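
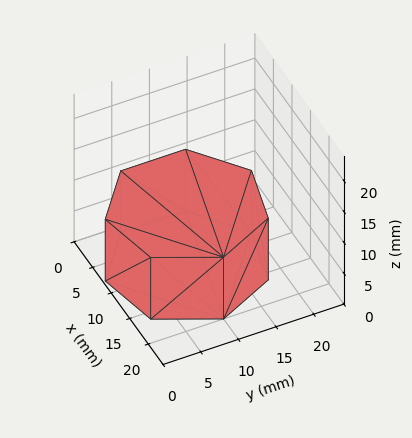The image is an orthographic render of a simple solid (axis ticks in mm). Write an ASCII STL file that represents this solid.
Reading the render: the shape is a regular 7-sided prism (a cylinder approximated with 7 flat sides), circumscribed radius ≈ 10 mm, height ≈ 10 mm (dimensions read to the nearest mm from the axis ticks). For the STL, each face is triangulated and given an outward normal.

solid part
  facet normal 0.0000 0.0000 -1.0000
    outer loop
      vertex 7.8 19.7 0.0
      vertex 16.2 17.8 0.0
      vertex 20.0 10.0 0.0
    endloop
  endfacet
  facet normal 0.0000 0.0000 -1.0000
    outer loop
      vertex 1.0 14.3 0.0
      vertex 7.8 19.7 0.0
      vertex 20.0 10.0 0.0
    endloop
  endfacet
  facet normal 0.0000 0.0000 -1.0000
    outer loop
      vertex 1.0 5.7 0.0
      vertex 1.0 14.3 0.0
      vertex 20.0 10.0 0.0
    endloop
  endfacet
  facet normal 0.0000 0.0000 -1.0000
    outer loop
      vertex 7.8 0.3 0.0
      vertex 1.0 5.7 0.0
      vertex 20.0 10.0 0.0
    endloop
  endfacet
  facet normal 0.0000 0.0000 -1.0000
    outer loop
      vertex 16.2 2.2 0.0
      vertex 7.8 0.3 0.0
      vertex 20.0 10.0 0.0
    endloop
  endfacet
  facet normal 0.0000 0.0000 1.0000
    outer loop
      vertex 20.0 10.0 10.0
      vertex 16.2 17.8 10.0
      vertex 7.8 19.7 10.0
    endloop
  endfacet
  facet normal 0.0000 0.0000 1.0000
    outer loop
      vertex 20.0 10.0 10.0
      vertex 7.8 19.7 10.0
      vertex 1.0 14.3 10.0
    endloop
  endfacet
  facet normal 0.0000 0.0000 1.0000
    outer loop
      vertex 20.0 10.0 10.0
      vertex 1.0 14.3 10.0
      vertex 1.0 5.7 10.0
    endloop
  endfacet
  facet normal 0.0000 0.0000 1.0000
    outer loop
      vertex 20.0 10.0 10.0
      vertex 1.0 5.7 10.0
      vertex 7.8 0.3 10.0
    endloop
  endfacet
  facet normal 0.0000 0.0000 1.0000
    outer loop
      vertex 20.0 10.0 10.0
      vertex 7.8 0.3 10.0
      vertex 16.2 2.2 10.0
    endloop
  endfacet
  facet normal 0.8990 0.4380 0.0000
    outer loop
      vertex 20.0 10.0 0.0
      vertex 16.2 17.8 0.0
      vertex 16.2 17.8 10.0
    endloop
  endfacet
  facet normal 0.8990 0.4380 0.0000
    outer loop
      vertex 20.0 10.0 0.0
      vertex 16.2 17.8 10.0
      vertex 20.0 10.0 10.0
    endloop
  endfacet
  facet normal 0.2206 0.9754 0.0000
    outer loop
      vertex 16.2 17.8 0.0
      vertex 7.8 19.7 0.0
      vertex 7.8 19.7 10.0
    endloop
  endfacet
  facet normal 0.2206 0.9754 0.0000
    outer loop
      vertex 16.2 17.8 0.0
      vertex 7.8 19.7 10.0
      vertex 16.2 17.8 10.0
    endloop
  endfacet
  facet normal -0.6219 0.7831 0.0000
    outer loop
      vertex 7.8 19.7 0.0
      vertex 1.0 14.3 0.0
      vertex 1.0 14.3 10.0
    endloop
  endfacet
  facet normal -0.6219 0.7831 0.0000
    outer loop
      vertex 7.8 19.7 0.0
      vertex 1.0 14.3 10.0
      vertex 7.8 19.7 10.0
    endloop
  endfacet
  facet normal -1.0000 0.0000 0.0000
    outer loop
      vertex 1.0 14.3 0.0
      vertex 1.0 5.7 0.0
      vertex 1.0 5.7 10.0
    endloop
  endfacet
  facet normal -1.0000 0.0000 0.0000
    outer loop
      vertex 1.0 14.3 0.0
      vertex 1.0 5.7 10.0
      vertex 1.0 14.3 10.0
    endloop
  endfacet
  facet normal -0.6219 -0.7831 0.0000
    outer loop
      vertex 1.0 5.7 0.0
      vertex 7.8 0.3 0.0
      vertex 7.8 0.3 10.0
    endloop
  endfacet
  facet normal -0.6219 -0.7831 0.0000
    outer loop
      vertex 1.0 5.7 0.0
      vertex 7.8 0.3 10.0
      vertex 1.0 5.7 10.0
    endloop
  endfacet
  facet normal 0.2206 -0.9754 0.0000
    outer loop
      vertex 7.8 0.3 0.0
      vertex 16.2 2.2 0.0
      vertex 16.2 2.2 10.0
    endloop
  endfacet
  facet normal 0.2206 -0.9754 0.0000
    outer loop
      vertex 7.8 0.3 0.0
      vertex 16.2 2.2 10.0
      vertex 7.8 0.3 10.0
    endloop
  endfacet
  facet normal 0.8990 -0.4380 0.0000
    outer loop
      vertex 16.2 2.2 0.0
      vertex 20.0 10.0 0.0
      vertex 20.0 10.0 10.0
    endloop
  endfacet
  facet normal 0.8990 -0.4380 0.0000
    outer loop
      vertex 16.2 2.2 0.0
      vertex 20.0 10.0 10.0
      vertex 16.2 2.2 10.0
    endloop
  endfacet
endsolid part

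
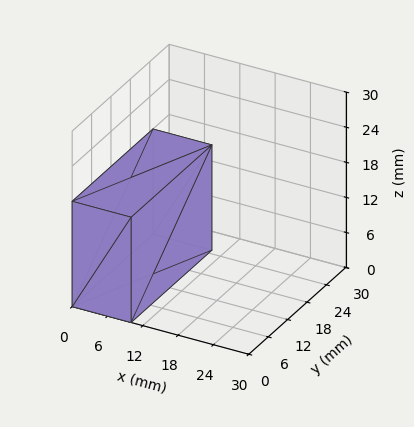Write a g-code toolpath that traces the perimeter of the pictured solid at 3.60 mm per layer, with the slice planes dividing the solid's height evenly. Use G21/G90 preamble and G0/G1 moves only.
Reading the render: the shape is a rectangular box, roughly 10 × 25 mm footprint and 18 mm tall (dimensions read to the nearest mm from the axis ticks). For the g-code, the solid's height is divided into equal slices at the stated Δz and each level perimeter traced with G1 moves after a G0 lift.

; perimeter-only toolpath
G21 ; units = mm
G90 ; absolute positioning
G28 ; home
; layer 1
G0 Z3.60
G0 X0.00 Y0.00
G1 X10.00 Y0.00
G1 X10.00 Y25.00
G1 X0.00 Y25.00
G1 X0.00 Y0.00
; layer 2
G0 Z7.20
G0 X0.00 Y0.00
G1 X10.00 Y0.00
G1 X10.00 Y25.00
G1 X0.00 Y25.00
G1 X0.00 Y0.00
; layer 3
G0 Z10.80
G0 X0.00 Y0.00
G1 X10.00 Y0.00
G1 X10.00 Y25.00
G1 X0.00 Y25.00
G1 X0.00 Y0.00
; layer 4
G0 Z14.40
G0 X0.00 Y0.00
G1 X10.00 Y0.00
G1 X10.00 Y25.00
G1 X0.00 Y25.00
G1 X0.00 Y0.00
; layer 5
G0 Z18.00
G0 X0.00 Y0.00
G1 X10.00 Y0.00
G1 X10.00 Y25.00
G1 X0.00 Y25.00
G1 X0.00 Y0.00
M2 ; end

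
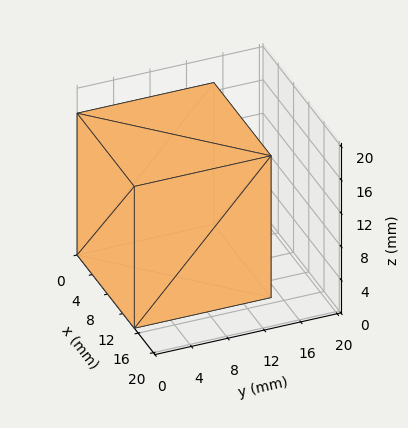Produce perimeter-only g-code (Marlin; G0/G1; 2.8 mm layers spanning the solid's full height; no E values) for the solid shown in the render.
Reading the render: the shape is a rectangular box, roughly 15 × 15 mm footprint and 17 mm tall (dimensions read to the nearest mm from the axis ticks). For the g-code, the solid's height is divided into equal slices at the stated Δz and each level perimeter traced with G1 moves after a G0 lift.

; perimeter-only toolpath
G21 ; units = mm
G90 ; absolute positioning
G28 ; home
; layer 1
G0 Z2.8
G0 X0.0 Y0.0
G1 X15.0 Y0.0
G1 X15.0 Y15.0
G1 X0.0 Y15.0
G1 X0.0 Y0.0
; layer 2
G0 Z5.7
G0 X0.0 Y0.0
G1 X15.0 Y0.0
G1 X15.0 Y15.0
G1 X0.0 Y15.0
G1 X0.0 Y0.0
; layer 3
G0 Z8.5
G0 X0.0 Y0.0
G1 X15.0 Y0.0
G1 X15.0 Y15.0
G1 X0.0 Y15.0
G1 X0.0 Y0.0
; layer 4
G0 Z11.3
G0 X0.0 Y0.0
G1 X15.0 Y0.0
G1 X15.0 Y15.0
G1 X0.0 Y15.0
G1 X0.0 Y0.0
; layer 5
G0 Z14.2
G0 X0.0 Y0.0
G1 X15.0 Y0.0
G1 X15.0 Y15.0
G1 X0.0 Y15.0
G1 X0.0 Y0.0
; layer 6
G0 Z17.0
G0 X0.0 Y0.0
G1 X15.0 Y0.0
G1 X15.0 Y15.0
G1 X0.0 Y15.0
G1 X0.0 Y0.0
M2 ; end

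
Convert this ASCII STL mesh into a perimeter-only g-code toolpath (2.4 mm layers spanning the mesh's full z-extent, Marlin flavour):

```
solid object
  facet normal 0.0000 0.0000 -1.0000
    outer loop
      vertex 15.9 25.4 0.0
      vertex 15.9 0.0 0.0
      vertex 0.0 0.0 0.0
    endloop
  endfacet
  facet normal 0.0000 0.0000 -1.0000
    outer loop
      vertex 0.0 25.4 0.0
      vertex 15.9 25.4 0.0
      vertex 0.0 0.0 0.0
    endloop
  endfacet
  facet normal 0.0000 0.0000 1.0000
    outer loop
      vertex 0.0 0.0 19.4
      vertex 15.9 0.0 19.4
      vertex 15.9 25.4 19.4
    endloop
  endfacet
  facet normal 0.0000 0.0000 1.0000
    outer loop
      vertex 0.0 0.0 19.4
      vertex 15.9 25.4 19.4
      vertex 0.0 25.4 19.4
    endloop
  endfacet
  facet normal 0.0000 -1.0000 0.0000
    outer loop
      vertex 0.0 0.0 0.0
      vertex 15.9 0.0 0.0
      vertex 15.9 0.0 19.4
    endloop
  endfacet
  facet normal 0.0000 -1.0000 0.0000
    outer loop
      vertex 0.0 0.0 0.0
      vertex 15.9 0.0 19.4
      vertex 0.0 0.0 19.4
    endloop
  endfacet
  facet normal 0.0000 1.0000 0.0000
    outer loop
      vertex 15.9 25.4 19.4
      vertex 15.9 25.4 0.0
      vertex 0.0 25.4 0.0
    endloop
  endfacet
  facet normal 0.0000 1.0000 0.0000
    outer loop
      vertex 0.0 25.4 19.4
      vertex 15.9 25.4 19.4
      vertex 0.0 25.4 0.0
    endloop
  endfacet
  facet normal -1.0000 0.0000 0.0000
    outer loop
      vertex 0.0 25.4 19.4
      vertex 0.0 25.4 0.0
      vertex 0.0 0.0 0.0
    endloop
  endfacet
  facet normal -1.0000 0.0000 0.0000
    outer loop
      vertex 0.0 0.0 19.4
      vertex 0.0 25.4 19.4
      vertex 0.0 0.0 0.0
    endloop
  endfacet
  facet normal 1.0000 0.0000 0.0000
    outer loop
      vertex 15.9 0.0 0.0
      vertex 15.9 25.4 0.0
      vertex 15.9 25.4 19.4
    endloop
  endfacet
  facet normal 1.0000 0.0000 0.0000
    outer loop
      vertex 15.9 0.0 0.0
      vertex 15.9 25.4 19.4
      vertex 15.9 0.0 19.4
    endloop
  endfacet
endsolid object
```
; perimeter-only toolpath
G21 ; units = mm
G90 ; absolute positioning
G28 ; home
; layer 1
G0 Z2.4
G0 X0.0 Y0.0
G1 X15.9 Y0.0
G1 X15.9 Y25.4
G1 X0.0 Y25.4
G1 X0.0 Y0.0
; layer 2
G0 Z4.8
G0 X0.0 Y0.0
G1 X15.9 Y0.0
G1 X15.9 Y25.4
G1 X0.0 Y25.4
G1 X0.0 Y0.0
; layer 3
G0 Z7.3
G0 X0.0 Y0.0
G1 X15.9 Y0.0
G1 X15.9 Y25.4
G1 X0.0 Y25.4
G1 X0.0 Y0.0
; layer 4
G0 Z9.7
G0 X0.0 Y0.0
G1 X15.9 Y0.0
G1 X15.9 Y25.4
G1 X0.0 Y25.4
G1 X0.0 Y0.0
; layer 5
G0 Z12.1
G0 X0.0 Y0.0
G1 X15.9 Y0.0
G1 X15.9 Y25.4
G1 X0.0 Y25.4
G1 X0.0 Y0.0
; layer 6
G0 Z14.5
G0 X0.0 Y0.0
G1 X15.9 Y0.0
G1 X15.9 Y25.4
G1 X0.0 Y25.4
G1 X0.0 Y0.0
; layer 7
G0 Z17.0
G0 X0.0 Y0.0
G1 X15.9 Y0.0
G1 X15.9 Y25.4
G1 X0.0 Y25.4
G1 X0.0 Y0.0
; layer 8
G0 Z19.4
G0 X0.0 Y0.0
G1 X15.9 Y0.0
G1 X15.9 Y25.4
G1 X0.0 Y25.4
G1 X0.0 Y0.0
M2 ; end

The solid is a rectangular box, roughly 15.9 × 25.4 mm footprint and 19.4 mm tall. Slicing at Δz = 2.4 mm — 8 equal slices spanning the solid's height, so layer i sits at z = i·h/8 — gives 8 non-empty perimeters. Each is a 4-segment closed polygon; G0 lifts to the layer z and rapids to the start vertex, then G1 traces the edges.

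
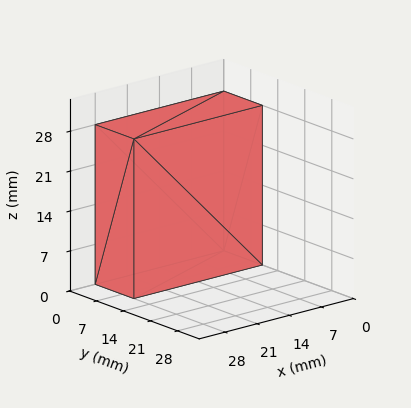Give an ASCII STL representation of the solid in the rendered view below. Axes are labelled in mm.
Reading the render: the shape is a rectangular box, roughly 28 × 10 mm footprint and 28 mm tall (dimensions read to the nearest mm from the axis ticks). For the STL, each face is triangulated and given an outward normal.

solid part
  facet normal 0.0000 0.0000 -1.0000
    outer loop
      vertex 28.00 10.00 0.00
      vertex 28.00 0.00 0.00
      vertex 0.00 0.00 0.00
    endloop
  endfacet
  facet normal 0.0000 0.0000 -1.0000
    outer loop
      vertex 0.00 10.00 0.00
      vertex 28.00 10.00 0.00
      vertex 0.00 0.00 0.00
    endloop
  endfacet
  facet normal 0.0000 0.0000 1.0000
    outer loop
      vertex 0.00 0.00 28.00
      vertex 28.00 0.00 28.00
      vertex 28.00 10.00 28.00
    endloop
  endfacet
  facet normal 0.0000 0.0000 1.0000
    outer loop
      vertex 0.00 0.00 28.00
      vertex 28.00 10.00 28.00
      vertex 0.00 10.00 28.00
    endloop
  endfacet
  facet normal 0.0000 -1.0000 0.0000
    outer loop
      vertex 0.00 0.00 0.00
      vertex 28.00 0.00 0.00
      vertex 28.00 0.00 28.00
    endloop
  endfacet
  facet normal 0.0000 -1.0000 0.0000
    outer loop
      vertex 0.00 0.00 0.00
      vertex 28.00 0.00 28.00
      vertex 0.00 0.00 28.00
    endloop
  endfacet
  facet normal 0.0000 1.0000 0.0000
    outer loop
      vertex 28.00 10.00 28.00
      vertex 28.00 10.00 0.00
      vertex 0.00 10.00 0.00
    endloop
  endfacet
  facet normal 0.0000 1.0000 0.0000
    outer loop
      vertex 0.00 10.00 28.00
      vertex 28.00 10.00 28.00
      vertex 0.00 10.00 0.00
    endloop
  endfacet
  facet normal -1.0000 0.0000 0.0000
    outer loop
      vertex 0.00 10.00 28.00
      vertex 0.00 10.00 0.00
      vertex 0.00 0.00 0.00
    endloop
  endfacet
  facet normal -1.0000 0.0000 0.0000
    outer loop
      vertex 0.00 0.00 28.00
      vertex 0.00 10.00 28.00
      vertex 0.00 0.00 0.00
    endloop
  endfacet
  facet normal 1.0000 0.0000 0.0000
    outer loop
      vertex 28.00 0.00 0.00
      vertex 28.00 10.00 0.00
      vertex 28.00 10.00 28.00
    endloop
  endfacet
  facet normal 1.0000 0.0000 0.0000
    outer loop
      vertex 28.00 0.00 0.00
      vertex 28.00 10.00 28.00
      vertex 28.00 0.00 28.00
    endloop
  endfacet
endsolid part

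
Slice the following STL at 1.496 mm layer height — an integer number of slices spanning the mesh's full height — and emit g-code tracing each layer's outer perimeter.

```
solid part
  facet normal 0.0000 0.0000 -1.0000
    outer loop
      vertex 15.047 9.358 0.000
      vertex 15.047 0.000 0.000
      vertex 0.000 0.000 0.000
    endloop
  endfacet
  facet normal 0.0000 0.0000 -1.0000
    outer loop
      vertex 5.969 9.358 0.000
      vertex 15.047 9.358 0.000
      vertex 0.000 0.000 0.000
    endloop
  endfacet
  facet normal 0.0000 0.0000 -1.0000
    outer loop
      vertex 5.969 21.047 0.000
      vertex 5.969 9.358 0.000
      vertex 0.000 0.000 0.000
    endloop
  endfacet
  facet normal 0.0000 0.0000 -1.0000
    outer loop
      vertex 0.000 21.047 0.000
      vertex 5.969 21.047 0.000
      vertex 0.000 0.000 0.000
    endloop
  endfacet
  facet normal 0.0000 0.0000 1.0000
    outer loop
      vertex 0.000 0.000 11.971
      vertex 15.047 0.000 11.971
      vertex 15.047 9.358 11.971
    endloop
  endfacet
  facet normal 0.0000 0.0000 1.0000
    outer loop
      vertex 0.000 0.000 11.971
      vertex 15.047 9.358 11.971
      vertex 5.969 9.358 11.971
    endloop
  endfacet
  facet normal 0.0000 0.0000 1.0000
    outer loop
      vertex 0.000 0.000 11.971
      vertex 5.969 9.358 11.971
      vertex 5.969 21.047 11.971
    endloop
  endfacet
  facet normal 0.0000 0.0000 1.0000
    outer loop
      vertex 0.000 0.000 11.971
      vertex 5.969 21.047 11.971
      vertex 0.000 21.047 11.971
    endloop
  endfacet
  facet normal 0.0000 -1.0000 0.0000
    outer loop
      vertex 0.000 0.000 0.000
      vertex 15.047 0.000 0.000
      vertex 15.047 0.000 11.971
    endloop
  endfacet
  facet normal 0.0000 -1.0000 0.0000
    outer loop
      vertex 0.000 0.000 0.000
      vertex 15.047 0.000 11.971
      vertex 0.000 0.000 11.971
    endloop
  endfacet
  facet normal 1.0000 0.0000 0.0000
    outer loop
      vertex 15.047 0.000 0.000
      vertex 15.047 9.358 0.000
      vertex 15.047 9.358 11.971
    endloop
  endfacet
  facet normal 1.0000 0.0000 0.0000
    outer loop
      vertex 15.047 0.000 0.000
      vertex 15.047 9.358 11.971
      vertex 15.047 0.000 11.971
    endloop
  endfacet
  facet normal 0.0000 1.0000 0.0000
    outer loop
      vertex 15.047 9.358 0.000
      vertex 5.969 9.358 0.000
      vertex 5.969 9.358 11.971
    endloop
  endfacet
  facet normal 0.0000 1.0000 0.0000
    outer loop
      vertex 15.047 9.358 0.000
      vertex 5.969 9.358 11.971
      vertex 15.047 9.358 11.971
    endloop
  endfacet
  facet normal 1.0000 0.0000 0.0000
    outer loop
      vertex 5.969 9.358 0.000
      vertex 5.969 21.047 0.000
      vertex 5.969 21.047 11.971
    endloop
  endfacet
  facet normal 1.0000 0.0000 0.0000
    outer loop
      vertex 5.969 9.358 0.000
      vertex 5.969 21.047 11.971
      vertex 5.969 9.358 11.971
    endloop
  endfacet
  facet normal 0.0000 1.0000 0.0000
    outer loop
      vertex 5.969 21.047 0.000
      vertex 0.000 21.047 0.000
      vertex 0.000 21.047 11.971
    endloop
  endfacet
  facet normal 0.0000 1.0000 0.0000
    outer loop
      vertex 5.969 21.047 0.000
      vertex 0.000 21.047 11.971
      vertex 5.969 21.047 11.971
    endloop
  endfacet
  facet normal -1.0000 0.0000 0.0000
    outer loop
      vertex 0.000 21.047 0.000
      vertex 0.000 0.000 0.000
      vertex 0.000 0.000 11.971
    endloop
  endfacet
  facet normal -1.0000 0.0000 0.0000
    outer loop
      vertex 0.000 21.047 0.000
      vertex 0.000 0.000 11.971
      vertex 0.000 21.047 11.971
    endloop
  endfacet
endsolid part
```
; perimeter-only toolpath
G21 ; units = mm
G90 ; absolute positioning
G28 ; home
; layer 1
G0 Z1.496
G0 X0.000 Y0.000
G1 X15.047 Y0.000
G1 X15.047 Y9.358
G1 X5.969 Y9.358
G1 X5.969 Y21.047
G1 X0.000 Y21.047
G1 X0.000 Y0.000
; layer 2
G0 Z2.993
G0 X0.000 Y0.000
G1 X15.047 Y0.000
G1 X15.047 Y9.358
G1 X5.969 Y9.358
G1 X5.969 Y21.047
G1 X0.000 Y21.047
G1 X0.000 Y0.000
; layer 3
G0 Z4.489
G0 X0.000 Y0.000
G1 X15.047 Y0.000
G1 X15.047 Y9.358
G1 X5.969 Y9.358
G1 X5.969 Y21.047
G1 X0.000 Y21.047
G1 X0.000 Y0.000
; layer 4
G0 Z5.986
G0 X0.000 Y0.000
G1 X15.047 Y0.000
G1 X15.047 Y9.358
G1 X5.969 Y9.358
G1 X5.969 Y21.047
G1 X0.000 Y21.047
G1 X0.000 Y0.000
; layer 5
G0 Z7.482
G0 X0.000 Y0.000
G1 X15.047 Y0.000
G1 X15.047 Y9.358
G1 X5.969 Y9.358
G1 X5.969 Y21.047
G1 X0.000 Y21.047
G1 X0.000 Y0.000
; layer 6
G0 Z8.978
G0 X0.000 Y0.000
G1 X15.047 Y0.000
G1 X15.047 Y9.358
G1 X5.969 Y9.358
G1 X5.969 Y21.047
G1 X0.000 Y21.047
G1 X0.000 Y0.000
; layer 7
G0 Z10.475
G0 X0.000 Y0.000
G1 X15.047 Y0.000
G1 X15.047 Y9.358
G1 X5.969 Y9.358
G1 X5.969 Y21.047
G1 X0.000 Y21.047
G1 X0.000 Y0.000
; layer 8
G0 Z11.971
G0 X0.000 Y0.000
G1 X15.047 Y0.000
G1 X15.047 Y9.358
G1 X5.969 Y9.358
G1 X5.969 Y21.047
G1 X0.000 Y21.047
G1 X0.000 Y0.000
M2 ; end

The solid is an L-shaped prism: outer 15 × 21 mm, arm thicknesses ≈ 9.36 mm (horizontal) and 5.97 mm (vertical), extruded 12 mm in z. Slicing at Δz = 1.496 mm — 8 equal slices spanning the solid's height, so layer i sits at z = i·h/8 — gives 8 non-empty perimeters. Each is a 6-segment closed polygon; G0 lifts to the layer z and rapids to the start vertex, then G1 traces the edges.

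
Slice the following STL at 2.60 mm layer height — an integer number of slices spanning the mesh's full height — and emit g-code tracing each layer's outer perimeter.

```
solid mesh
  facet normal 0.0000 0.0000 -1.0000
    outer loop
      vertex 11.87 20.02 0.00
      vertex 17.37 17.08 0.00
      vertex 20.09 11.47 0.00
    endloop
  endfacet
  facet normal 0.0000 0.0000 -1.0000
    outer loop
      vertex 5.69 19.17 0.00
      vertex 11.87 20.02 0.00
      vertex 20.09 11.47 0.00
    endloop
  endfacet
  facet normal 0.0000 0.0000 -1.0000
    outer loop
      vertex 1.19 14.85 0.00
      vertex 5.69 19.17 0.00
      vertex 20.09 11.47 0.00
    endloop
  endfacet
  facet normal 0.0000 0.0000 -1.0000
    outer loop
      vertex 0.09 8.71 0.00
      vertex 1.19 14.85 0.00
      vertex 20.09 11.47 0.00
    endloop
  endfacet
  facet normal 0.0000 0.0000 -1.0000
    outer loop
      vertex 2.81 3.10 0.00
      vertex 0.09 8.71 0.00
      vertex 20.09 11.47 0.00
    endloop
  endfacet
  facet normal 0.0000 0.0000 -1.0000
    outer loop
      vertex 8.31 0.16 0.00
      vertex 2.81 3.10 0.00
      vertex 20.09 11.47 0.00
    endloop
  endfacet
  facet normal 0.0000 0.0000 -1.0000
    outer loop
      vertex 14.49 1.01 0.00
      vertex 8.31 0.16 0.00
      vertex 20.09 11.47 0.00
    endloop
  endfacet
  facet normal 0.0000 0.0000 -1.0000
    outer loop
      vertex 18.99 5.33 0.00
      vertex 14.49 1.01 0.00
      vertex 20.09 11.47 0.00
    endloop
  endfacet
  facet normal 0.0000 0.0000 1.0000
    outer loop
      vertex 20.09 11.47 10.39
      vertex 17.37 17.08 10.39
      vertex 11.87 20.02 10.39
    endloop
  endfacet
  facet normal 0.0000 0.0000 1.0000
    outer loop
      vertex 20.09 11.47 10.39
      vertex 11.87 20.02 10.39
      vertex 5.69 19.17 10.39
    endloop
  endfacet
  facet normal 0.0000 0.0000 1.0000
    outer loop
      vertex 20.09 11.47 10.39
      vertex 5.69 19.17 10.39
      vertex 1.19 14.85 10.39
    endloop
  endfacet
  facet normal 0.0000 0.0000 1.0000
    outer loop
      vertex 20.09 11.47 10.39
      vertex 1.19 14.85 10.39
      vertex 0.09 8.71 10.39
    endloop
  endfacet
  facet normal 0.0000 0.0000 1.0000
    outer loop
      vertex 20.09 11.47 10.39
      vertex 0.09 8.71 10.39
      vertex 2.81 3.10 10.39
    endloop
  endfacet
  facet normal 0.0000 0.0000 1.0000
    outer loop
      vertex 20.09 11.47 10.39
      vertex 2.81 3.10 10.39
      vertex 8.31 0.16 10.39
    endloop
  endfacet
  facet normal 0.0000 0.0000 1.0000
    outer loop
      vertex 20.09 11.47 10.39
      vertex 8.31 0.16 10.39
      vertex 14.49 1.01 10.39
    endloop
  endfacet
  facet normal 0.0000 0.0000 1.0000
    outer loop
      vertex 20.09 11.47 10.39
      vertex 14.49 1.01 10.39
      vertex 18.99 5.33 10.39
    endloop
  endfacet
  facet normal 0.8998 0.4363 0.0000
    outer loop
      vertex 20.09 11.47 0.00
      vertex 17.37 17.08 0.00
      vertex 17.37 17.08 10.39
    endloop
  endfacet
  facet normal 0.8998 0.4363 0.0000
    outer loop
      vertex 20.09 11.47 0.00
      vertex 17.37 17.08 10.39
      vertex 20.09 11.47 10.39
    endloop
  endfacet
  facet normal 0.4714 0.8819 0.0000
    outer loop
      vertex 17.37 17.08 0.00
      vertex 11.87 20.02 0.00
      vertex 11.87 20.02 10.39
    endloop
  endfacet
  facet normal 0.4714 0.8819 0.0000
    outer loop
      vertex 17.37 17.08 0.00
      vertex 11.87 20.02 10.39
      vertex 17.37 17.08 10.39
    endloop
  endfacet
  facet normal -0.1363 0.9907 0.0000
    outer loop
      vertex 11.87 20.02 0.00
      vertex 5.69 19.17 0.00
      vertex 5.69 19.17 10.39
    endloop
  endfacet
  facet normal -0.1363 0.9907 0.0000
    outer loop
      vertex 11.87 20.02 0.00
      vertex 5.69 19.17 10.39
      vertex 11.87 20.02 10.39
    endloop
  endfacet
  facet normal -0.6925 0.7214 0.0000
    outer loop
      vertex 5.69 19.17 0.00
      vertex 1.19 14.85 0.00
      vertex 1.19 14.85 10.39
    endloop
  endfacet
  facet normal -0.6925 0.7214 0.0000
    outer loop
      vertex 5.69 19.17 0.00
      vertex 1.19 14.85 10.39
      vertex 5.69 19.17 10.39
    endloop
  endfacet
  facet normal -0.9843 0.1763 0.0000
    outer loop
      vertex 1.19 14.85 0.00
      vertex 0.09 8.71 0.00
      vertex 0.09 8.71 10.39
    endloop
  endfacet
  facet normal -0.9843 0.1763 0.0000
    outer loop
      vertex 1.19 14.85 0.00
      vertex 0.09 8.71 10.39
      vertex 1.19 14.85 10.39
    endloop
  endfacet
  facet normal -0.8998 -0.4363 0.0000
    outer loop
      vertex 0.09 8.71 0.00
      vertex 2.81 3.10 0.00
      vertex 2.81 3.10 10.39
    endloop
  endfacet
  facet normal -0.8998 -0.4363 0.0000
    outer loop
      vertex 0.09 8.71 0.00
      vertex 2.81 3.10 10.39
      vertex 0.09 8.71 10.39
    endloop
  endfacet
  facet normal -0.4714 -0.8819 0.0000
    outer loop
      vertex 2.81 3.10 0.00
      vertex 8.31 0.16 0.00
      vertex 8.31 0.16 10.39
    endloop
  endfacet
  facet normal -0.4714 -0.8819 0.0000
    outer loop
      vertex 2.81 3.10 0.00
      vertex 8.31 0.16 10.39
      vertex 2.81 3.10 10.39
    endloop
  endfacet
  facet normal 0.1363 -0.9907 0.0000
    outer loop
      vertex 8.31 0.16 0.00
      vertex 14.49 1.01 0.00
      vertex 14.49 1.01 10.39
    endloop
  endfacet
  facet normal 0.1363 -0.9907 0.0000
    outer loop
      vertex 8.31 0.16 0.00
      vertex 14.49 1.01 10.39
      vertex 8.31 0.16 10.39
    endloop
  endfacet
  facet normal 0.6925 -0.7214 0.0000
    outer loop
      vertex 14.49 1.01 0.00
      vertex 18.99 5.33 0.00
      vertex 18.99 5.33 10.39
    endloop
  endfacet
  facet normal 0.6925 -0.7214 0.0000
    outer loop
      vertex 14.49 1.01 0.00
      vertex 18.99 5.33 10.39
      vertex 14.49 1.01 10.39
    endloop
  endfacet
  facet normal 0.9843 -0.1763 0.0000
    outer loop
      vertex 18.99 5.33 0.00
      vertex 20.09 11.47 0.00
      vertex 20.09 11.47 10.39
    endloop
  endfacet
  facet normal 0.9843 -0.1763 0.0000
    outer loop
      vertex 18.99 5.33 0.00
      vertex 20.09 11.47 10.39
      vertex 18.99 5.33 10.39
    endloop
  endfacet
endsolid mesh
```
; perimeter-only toolpath
G21 ; units = mm
G90 ; absolute positioning
G28 ; home
; layer 1
G0 Z2.60
G0 X20.09 Y11.47
G1 X17.37 Y17.08
G1 X11.87 Y20.02
G1 X5.69 Y19.17
G1 X1.19 Y14.85
G1 X0.09 Y8.71
G1 X2.81 Y3.10
G1 X8.31 Y0.16
G1 X14.49 Y1.01
G1 X18.99 Y5.33
G1 X20.09 Y11.47
; layer 2
G0 Z5.20
G0 X20.09 Y11.47
G1 X17.37 Y17.08
G1 X11.87 Y20.02
G1 X5.69 Y19.17
G1 X1.19 Y14.85
G1 X0.09 Y8.71
G1 X2.81 Y3.10
G1 X8.31 Y0.16
G1 X14.49 Y1.01
G1 X18.99 Y5.33
G1 X20.09 Y11.47
; layer 3
G0 Z7.79
G0 X20.09 Y11.47
G1 X17.37 Y17.08
G1 X11.87 Y20.02
G1 X5.69 Y19.17
G1 X1.19 Y14.85
G1 X0.09 Y8.71
G1 X2.81 Y3.10
G1 X8.31 Y0.16
G1 X14.49 Y1.01
G1 X18.99 Y5.33
G1 X20.09 Y11.47
; layer 4
G0 Z10.39
G0 X20.09 Y11.47
G1 X17.37 Y17.08
G1 X11.87 Y20.02
G1 X5.69 Y19.17
G1 X1.19 Y14.85
G1 X0.09 Y8.71
G1 X2.81 Y3.10
G1 X8.31 Y0.16
G1 X14.49 Y1.01
G1 X18.99 Y5.33
G1 X20.09 Y11.47
M2 ; end

The solid is a regular 10-sided prism (a cylinder approximated with 10 flat sides), circumscribed radius ≈ 10.1 mm, height ≈ 10.4 mm. Slicing at Δz = 2.60 mm — 4 equal slices spanning the solid's height, so layer i sits at z = i·h/4 — gives 4 non-empty perimeters. Each is a 10-segment closed polygon; G0 lifts to the layer z and rapids to the start vertex, then G1 traces the edges.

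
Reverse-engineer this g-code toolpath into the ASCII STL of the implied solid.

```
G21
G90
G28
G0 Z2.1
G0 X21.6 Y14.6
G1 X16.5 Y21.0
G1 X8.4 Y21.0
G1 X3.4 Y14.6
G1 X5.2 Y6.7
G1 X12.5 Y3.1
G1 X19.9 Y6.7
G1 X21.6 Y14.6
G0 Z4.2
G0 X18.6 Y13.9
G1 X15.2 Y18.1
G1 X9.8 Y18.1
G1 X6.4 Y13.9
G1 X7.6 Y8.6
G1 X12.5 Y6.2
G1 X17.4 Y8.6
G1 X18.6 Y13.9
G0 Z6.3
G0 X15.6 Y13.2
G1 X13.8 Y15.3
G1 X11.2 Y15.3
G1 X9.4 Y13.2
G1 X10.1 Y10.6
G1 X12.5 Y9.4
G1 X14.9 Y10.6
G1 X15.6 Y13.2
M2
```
solid part
  facet normal 0.0000 0.0000 -1.0000
    outer loop
      vertex 7.1 23.8 0.0
      vertex 17.9 23.8 0.0
      vertex 24.7 15.3 0.0
    endloop
  endfacet
  facet normal 0.0000 0.0000 -1.0000
    outer loop
      vertex 0.3 15.3 0.0
      vertex 7.1 23.8 0.0
      vertex 24.7 15.3 0.0
    endloop
  endfacet
  facet normal 0.0000 0.0000 -1.0000
    outer loop
      vertex 2.7 4.7 0.0
      vertex 0.3 15.3 0.0
      vertex 24.7 15.3 0.0
    endloop
  endfacet
  facet normal 0.0000 0.0000 -1.0000
    outer loop
      vertex 12.5 0.0 0.0
      vertex 2.7 4.7 0.0
      vertex 24.7 15.3 0.0
    endloop
  endfacet
  facet normal 0.0000 0.0000 -1.0000
    outer loop
      vertex 22.3 4.7 0.0
      vertex 12.5 0.0 0.0
      vertex 24.7 15.3 0.0
    endloop
  endfacet
  facet normal 0.4665 0.3732 0.8019
    outer loop
      vertex 24.7 15.3 0.0
      vertex 17.9 23.8 0.0
      vertex 12.5 12.5 8.4
    endloop
  endfacet
  facet normal 0.0000 0.5966 0.8025
    outer loop
      vertex 17.9 23.8 0.0
      vertex 7.1 23.8 0.0
      vertex 12.5 12.5 8.4
    endloop
  endfacet
  facet normal -0.4665 0.3732 0.8019
    outer loop
      vertex 7.1 23.8 0.0
      vertex 0.3 15.3 0.0
      vertex 12.5 12.5 8.4
    endloop
  endfacet
  facet normal -0.5825 -0.1319 0.8021
    outer loop
      vertex 0.3 15.3 0.0
      vertex 2.7 4.7 0.0
      vertex 12.5 12.5 8.4
    endloop
  endfacet
  facet normal -0.2584 -0.5388 0.8018
    outer loop
      vertex 2.7 4.7 0.0
      vertex 12.5 0.0 0.0
      vertex 12.5 12.5 8.4
    endloop
  endfacet
  facet normal 0.2584 -0.5388 0.8018
    outer loop
      vertex 12.5 0.0 0.0
      vertex 22.3 4.7 0.0
      vertex 12.5 12.5 8.4
    endloop
  endfacet
  facet normal 0.5825 -0.1319 0.8021
    outer loop
      vertex 22.3 4.7 0.0
      vertex 24.7 15.3 0.0
      vertex 12.5 12.5 8.4
    endloop
  endfacet
endsolid part

The G0 Z moves step by Δz≈2.1 mm. The G1 loops shrink linearly with z, so the solid tapers from its base footprint up to z≈8.4. Closing with a flat bottom cap and the tapered top and triangulating gives 12 facets — a regular 7-sided pyramid, base circumscribed radius ≈ 12.5 mm, apex at z ≈ 8.4 mm.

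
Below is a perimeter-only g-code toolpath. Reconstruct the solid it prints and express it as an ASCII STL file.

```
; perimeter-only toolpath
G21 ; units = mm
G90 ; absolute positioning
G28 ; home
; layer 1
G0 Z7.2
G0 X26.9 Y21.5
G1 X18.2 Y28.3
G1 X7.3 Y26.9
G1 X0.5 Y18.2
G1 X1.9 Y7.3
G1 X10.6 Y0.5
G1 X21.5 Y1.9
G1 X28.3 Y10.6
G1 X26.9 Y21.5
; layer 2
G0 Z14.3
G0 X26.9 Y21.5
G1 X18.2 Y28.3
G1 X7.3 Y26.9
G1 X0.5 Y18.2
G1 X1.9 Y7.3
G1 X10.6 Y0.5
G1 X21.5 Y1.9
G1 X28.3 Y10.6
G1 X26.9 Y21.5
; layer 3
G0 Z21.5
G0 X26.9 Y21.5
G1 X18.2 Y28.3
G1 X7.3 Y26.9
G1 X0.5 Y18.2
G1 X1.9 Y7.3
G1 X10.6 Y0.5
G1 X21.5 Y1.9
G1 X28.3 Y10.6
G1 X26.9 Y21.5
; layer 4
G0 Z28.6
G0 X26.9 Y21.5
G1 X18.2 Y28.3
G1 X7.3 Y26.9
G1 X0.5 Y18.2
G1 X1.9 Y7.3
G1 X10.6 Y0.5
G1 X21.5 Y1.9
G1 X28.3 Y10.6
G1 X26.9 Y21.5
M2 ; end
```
solid part
  facet normal 0.0000 0.0000 -1.0000
    outer loop
      vertex 7.3 26.9 0.0
      vertex 18.2 28.3 0.0
      vertex 26.9 21.5 0.0
    endloop
  endfacet
  facet normal 0.0000 0.0000 -1.0000
    outer loop
      vertex 0.5 18.2 0.0
      vertex 7.3 26.9 0.0
      vertex 26.9 21.5 0.0
    endloop
  endfacet
  facet normal 0.0000 0.0000 -1.0000
    outer loop
      vertex 1.9 7.3 0.0
      vertex 0.5 18.2 0.0
      vertex 26.9 21.5 0.0
    endloop
  endfacet
  facet normal 0.0000 0.0000 -1.0000
    outer loop
      vertex 10.6 0.5 0.0
      vertex 1.9 7.3 0.0
      vertex 26.9 21.5 0.0
    endloop
  endfacet
  facet normal 0.0000 0.0000 -1.0000
    outer loop
      vertex 21.5 1.9 0.0
      vertex 10.6 0.5 0.0
      vertex 26.9 21.5 0.0
    endloop
  endfacet
  facet normal 0.0000 0.0000 -1.0000
    outer loop
      vertex 28.3 10.6 0.0
      vertex 21.5 1.9 0.0
      vertex 26.9 21.5 0.0
    endloop
  endfacet
  facet normal 0.0000 0.0000 1.0000
    outer loop
      vertex 26.9 21.5 28.6
      vertex 18.2 28.3 28.6
      vertex 7.3 26.9 28.6
    endloop
  endfacet
  facet normal 0.0000 0.0000 1.0000
    outer loop
      vertex 26.9 21.5 28.6
      vertex 7.3 26.9 28.6
      vertex 0.5 18.2 28.6
    endloop
  endfacet
  facet normal 0.0000 0.0000 1.0000
    outer loop
      vertex 26.9 21.5 28.6
      vertex 0.5 18.2 28.6
      vertex 1.9 7.3 28.6
    endloop
  endfacet
  facet normal 0.0000 0.0000 1.0000
    outer loop
      vertex 26.9 21.5 28.6
      vertex 1.9 7.3 28.6
      vertex 10.6 0.5 28.6
    endloop
  endfacet
  facet normal 0.0000 0.0000 1.0000
    outer loop
      vertex 26.9 21.5 28.6
      vertex 10.6 0.5 28.6
      vertex 21.5 1.9 28.6
    endloop
  endfacet
  facet normal 0.0000 0.0000 1.0000
    outer loop
      vertex 26.9 21.5 28.6
      vertex 21.5 1.9 28.6
      vertex 28.3 10.6 28.6
    endloop
  endfacet
  facet normal 0.6158 0.7879 0.0000
    outer loop
      vertex 26.9 21.5 0.0
      vertex 18.2 28.3 0.0
      vertex 18.2 28.3 28.6
    endloop
  endfacet
  facet normal 0.6158 0.7879 0.0000
    outer loop
      vertex 26.9 21.5 0.0
      vertex 18.2 28.3 28.6
      vertex 26.9 21.5 28.6
    endloop
  endfacet
  facet normal -0.1274 0.9919 0.0000
    outer loop
      vertex 18.2 28.3 0.0
      vertex 7.3 26.9 0.0
      vertex 7.3 26.9 28.6
    endloop
  endfacet
  facet normal -0.1274 0.9919 0.0000
    outer loop
      vertex 18.2 28.3 0.0
      vertex 7.3 26.9 28.6
      vertex 18.2 28.3 28.6
    endloop
  endfacet
  facet normal -0.7879 0.6158 0.0000
    outer loop
      vertex 7.3 26.9 0.0
      vertex 0.5 18.2 0.0
      vertex 0.5 18.2 28.6
    endloop
  endfacet
  facet normal -0.7879 0.6158 0.0000
    outer loop
      vertex 7.3 26.9 0.0
      vertex 0.5 18.2 28.6
      vertex 7.3 26.9 28.6
    endloop
  endfacet
  facet normal -0.9919 -0.1274 0.0000
    outer loop
      vertex 0.5 18.2 0.0
      vertex 1.9 7.3 0.0
      vertex 1.9 7.3 28.6
    endloop
  endfacet
  facet normal -0.9919 -0.1274 0.0000
    outer loop
      vertex 0.5 18.2 0.0
      vertex 1.9 7.3 28.6
      vertex 0.5 18.2 28.6
    endloop
  endfacet
  facet normal -0.6158 -0.7879 0.0000
    outer loop
      vertex 1.9 7.3 0.0
      vertex 10.6 0.5 0.0
      vertex 10.6 0.5 28.6
    endloop
  endfacet
  facet normal -0.6158 -0.7879 0.0000
    outer loop
      vertex 1.9 7.3 0.0
      vertex 10.6 0.5 28.6
      vertex 1.9 7.3 28.6
    endloop
  endfacet
  facet normal 0.1274 -0.9919 0.0000
    outer loop
      vertex 10.6 0.5 0.0
      vertex 21.5 1.9 0.0
      vertex 21.5 1.9 28.6
    endloop
  endfacet
  facet normal 0.1274 -0.9919 0.0000
    outer loop
      vertex 10.6 0.5 0.0
      vertex 21.5 1.9 28.6
      vertex 10.6 0.5 28.6
    endloop
  endfacet
  facet normal 0.7879 -0.6158 0.0000
    outer loop
      vertex 21.5 1.9 0.0
      vertex 28.3 10.6 0.0
      vertex 28.3 10.6 28.6
    endloop
  endfacet
  facet normal 0.7879 -0.6158 0.0000
    outer loop
      vertex 21.5 1.9 0.0
      vertex 28.3 10.6 28.6
      vertex 21.5 1.9 28.6
    endloop
  endfacet
  facet normal 0.9919 0.1274 0.0000
    outer loop
      vertex 28.3 10.6 0.0
      vertex 26.9 21.5 0.0
      vertex 26.9 21.5 28.6
    endloop
  endfacet
  facet normal 0.9919 0.1274 0.0000
    outer loop
      vertex 28.3 10.6 0.0
      vertex 26.9 21.5 28.6
      vertex 28.3 10.6 28.6
    endloop
  endfacet
endsolid part

The G0 Z moves step by Δz≈7.2 mm. Every layer's G1 loop is the same polygon, so the solid is a straight extrusion of it from z=0 to z≈28.6. Closing with flat bottom and top caps and triangulating gives 28 facets — a regular 8-sided prism (a cylinder approximated with 8 flat sides), circumscribed radius ≈ 14.4 mm, height ≈ 28.6 mm.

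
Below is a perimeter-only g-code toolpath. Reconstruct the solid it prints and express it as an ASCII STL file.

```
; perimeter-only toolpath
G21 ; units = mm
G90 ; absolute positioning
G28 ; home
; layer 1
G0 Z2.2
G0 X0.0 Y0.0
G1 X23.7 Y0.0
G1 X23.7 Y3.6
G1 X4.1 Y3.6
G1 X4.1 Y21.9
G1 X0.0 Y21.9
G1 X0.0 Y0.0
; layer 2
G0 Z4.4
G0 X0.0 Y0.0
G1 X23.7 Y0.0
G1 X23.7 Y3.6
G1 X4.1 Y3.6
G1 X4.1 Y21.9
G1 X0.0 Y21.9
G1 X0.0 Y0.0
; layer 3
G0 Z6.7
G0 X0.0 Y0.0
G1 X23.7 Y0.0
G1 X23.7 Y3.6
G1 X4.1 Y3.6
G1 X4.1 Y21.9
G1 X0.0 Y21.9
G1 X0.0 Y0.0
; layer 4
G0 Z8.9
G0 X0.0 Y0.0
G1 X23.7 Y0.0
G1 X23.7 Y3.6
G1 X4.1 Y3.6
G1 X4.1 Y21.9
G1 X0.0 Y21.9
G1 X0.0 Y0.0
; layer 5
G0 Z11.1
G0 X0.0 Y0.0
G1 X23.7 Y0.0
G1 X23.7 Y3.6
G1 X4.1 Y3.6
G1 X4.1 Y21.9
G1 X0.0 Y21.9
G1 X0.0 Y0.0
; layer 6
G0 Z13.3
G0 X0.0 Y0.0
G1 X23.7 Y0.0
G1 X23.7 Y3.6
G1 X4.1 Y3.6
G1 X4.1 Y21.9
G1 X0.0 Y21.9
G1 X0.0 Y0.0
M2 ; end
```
solid part
  facet normal 0.0000 0.0000 -1.0000
    outer loop
      vertex 23.7 3.6 0.0
      vertex 23.7 0.0 0.0
      vertex 0.0 0.0 0.0
    endloop
  endfacet
  facet normal 0.0000 0.0000 -1.0000
    outer loop
      vertex 4.1 3.6 0.0
      vertex 23.7 3.6 0.0
      vertex 0.0 0.0 0.0
    endloop
  endfacet
  facet normal 0.0000 0.0000 -1.0000
    outer loop
      vertex 4.1 21.9 0.0
      vertex 4.1 3.6 0.0
      vertex 0.0 0.0 0.0
    endloop
  endfacet
  facet normal 0.0000 0.0000 -1.0000
    outer loop
      vertex 0.0 21.9 0.0
      vertex 4.1 21.9 0.0
      vertex 0.0 0.0 0.0
    endloop
  endfacet
  facet normal 0.0000 0.0000 1.0000
    outer loop
      vertex 0.0 0.0 13.3
      vertex 23.7 0.0 13.3
      vertex 23.7 3.6 13.3
    endloop
  endfacet
  facet normal 0.0000 0.0000 1.0000
    outer loop
      vertex 0.0 0.0 13.3
      vertex 23.7 3.6 13.3
      vertex 4.1 3.6 13.3
    endloop
  endfacet
  facet normal 0.0000 0.0000 1.0000
    outer loop
      vertex 0.0 0.0 13.3
      vertex 4.1 3.6 13.3
      vertex 4.1 21.9 13.3
    endloop
  endfacet
  facet normal 0.0000 0.0000 1.0000
    outer loop
      vertex 0.0 0.0 13.3
      vertex 4.1 21.9 13.3
      vertex 0.0 21.9 13.3
    endloop
  endfacet
  facet normal 0.0000 -1.0000 0.0000
    outer loop
      vertex 0.0 0.0 0.0
      vertex 23.7 0.0 0.0
      vertex 23.7 0.0 13.3
    endloop
  endfacet
  facet normal 0.0000 -1.0000 0.0000
    outer loop
      vertex 0.0 0.0 0.0
      vertex 23.7 0.0 13.3
      vertex 0.0 0.0 13.3
    endloop
  endfacet
  facet normal 1.0000 0.0000 0.0000
    outer loop
      vertex 23.7 0.0 0.0
      vertex 23.7 3.6 0.0
      vertex 23.7 3.6 13.3
    endloop
  endfacet
  facet normal 1.0000 0.0000 0.0000
    outer loop
      vertex 23.7 0.0 0.0
      vertex 23.7 3.6 13.3
      vertex 23.7 0.0 13.3
    endloop
  endfacet
  facet normal 0.0000 1.0000 0.0000
    outer loop
      vertex 23.7 3.6 0.0
      vertex 4.1 3.6 0.0
      vertex 4.1 3.6 13.3
    endloop
  endfacet
  facet normal 0.0000 1.0000 0.0000
    outer loop
      vertex 23.7 3.6 0.0
      vertex 4.1 3.6 13.3
      vertex 23.7 3.6 13.3
    endloop
  endfacet
  facet normal 1.0000 0.0000 0.0000
    outer loop
      vertex 4.1 3.6 0.0
      vertex 4.1 21.9 0.0
      vertex 4.1 21.9 13.3
    endloop
  endfacet
  facet normal 1.0000 0.0000 0.0000
    outer loop
      vertex 4.1 3.6 0.0
      vertex 4.1 21.9 13.3
      vertex 4.1 3.6 13.3
    endloop
  endfacet
  facet normal 0.0000 1.0000 0.0000
    outer loop
      vertex 4.1 21.9 0.0
      vertex 0.0 21.9 0.0
      vertex 0.0 21.9 13.3
    endloop
  endfacet
  facet normal 0.0000 1.0000 0.0000
    outer loop
      vertex 4.1 21.9 0.0
      vertex 0.0 21.9 13.3
      vertex 4.1 21.9 13.3
    endloop
  endfacet
  facet normal -1.0000 0.0000 0.0000
    outer loop
      vertex 0.0 21.9 0.0
      vertex 0.0 0.0 0.0
      vertex 0.0 0.0 13.3
    endloop
  endfacet
  facet normal -1.0000 0.0000 0.0000
    outer loop
      vertex 0.0 21.9 0.0
      vertex 0.0 0.0 13.3
      vertex 0.0 21.9 13.3
    endloop
  endfacet
endsolid part

The G0 Z moves step by Δz≈2.2 mm. Every layer's G1 loop is the same polygon, so the solid is a straight extrusion of it from z=0 to z≈13.3. Closing with flat bottom and top caps and triangulating gives 20 facets — an L-shaped prism: outer 23.7 × 21.9 mm, arm thicknesses ≈ 3.6 mm (horizontal) and 4.1 mm (vertical), extruded 13.3 mm in z.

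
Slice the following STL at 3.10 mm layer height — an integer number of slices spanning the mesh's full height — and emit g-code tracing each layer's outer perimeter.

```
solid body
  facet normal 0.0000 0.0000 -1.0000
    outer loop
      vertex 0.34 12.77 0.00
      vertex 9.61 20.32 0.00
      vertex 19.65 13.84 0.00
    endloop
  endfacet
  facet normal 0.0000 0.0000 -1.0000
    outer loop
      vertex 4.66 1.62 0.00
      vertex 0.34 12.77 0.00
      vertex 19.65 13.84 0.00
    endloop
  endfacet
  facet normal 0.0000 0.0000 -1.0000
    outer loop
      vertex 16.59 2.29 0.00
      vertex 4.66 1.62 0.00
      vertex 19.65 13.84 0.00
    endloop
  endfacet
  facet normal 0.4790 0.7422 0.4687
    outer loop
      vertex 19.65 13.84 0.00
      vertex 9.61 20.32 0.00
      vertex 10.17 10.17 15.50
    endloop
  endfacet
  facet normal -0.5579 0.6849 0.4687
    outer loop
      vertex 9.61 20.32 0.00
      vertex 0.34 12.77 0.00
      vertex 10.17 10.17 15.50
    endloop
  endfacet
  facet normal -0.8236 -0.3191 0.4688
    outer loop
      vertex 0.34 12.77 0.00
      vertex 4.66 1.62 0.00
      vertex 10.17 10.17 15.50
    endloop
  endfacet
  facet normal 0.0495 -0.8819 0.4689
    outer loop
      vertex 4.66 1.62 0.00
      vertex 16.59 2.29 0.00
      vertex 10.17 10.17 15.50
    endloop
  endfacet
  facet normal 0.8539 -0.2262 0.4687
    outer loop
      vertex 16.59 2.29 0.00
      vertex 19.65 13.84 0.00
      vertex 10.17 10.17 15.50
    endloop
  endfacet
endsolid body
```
; perimeter-only toolpath
G21 ; units = mm
G90 ; absolute positioning
G28 ; home
; layer 1
G0 Z3.10
G0 X17.75 Y13.11
G1 X9.72 Y18.29
G1 X2.31 Y12.25
G1 X5.76 Y3.33
G1 X15.31 Y3.87
G1 X17.75 Y13.11
; layer 2
G0 Z6.20
G0 X15.86 Y12.37
G1 X9.83 Y16.26
G1 X4.27 Y11.73
G1 X6.86 Y5.04
G1 X14.02 Y5.44
G1 X15.86 Y12.37
; layer 3
G0 Z9.30
G0 X13.96 Y11.64
G1 X9.95 Y14.23
G1 X6.24 Y11.21
G1 X7.97 Y6.75
G1 X12.74 Y7.02
G1 X13.96 Y11.64
; layer 4
G0 Z12.40
G0 X12.07 Y10.90
G1 X10.06 Y12.20
G1 X8.20 Y10.69
G1 X9.07 Y8.46
G1 X11.45 Y8.59
G1 X12.07 Y10.90
M2 ; end

The solid is a regular 5-sided pyramid, base circumscribed radius ≈ 10.2 mm, apex at z ≈ 15.5 mm. Slicing at Δz = 3.10 mm — 5 equal slices spanning the solid's height, so layer i sits at z = i·h/5 — gives 4 non-empty perimeters. Each is a 5-segment closed polygon; G0 lifts to the layer z and rapids to the start vertex, then G1 traces the edges. The cross-section shrinks linearly with z (the slice at the apex is degenerate and omitted).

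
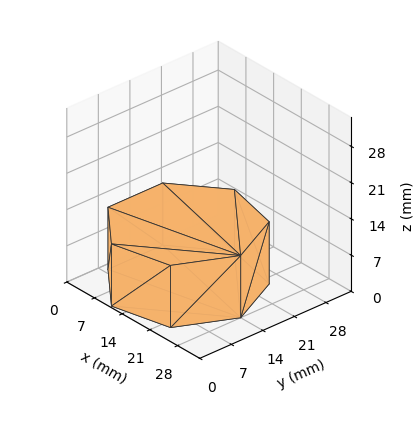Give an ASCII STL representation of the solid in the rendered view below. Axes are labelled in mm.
Reading the render: the shape is a regular 7-sided prism (a cylinder approximated with 7 flat sides), circumscribed radius ≈ 14 mm, height ≈ 12 mm (dimensions read to the nearest mm from the axis ticks). For the STL, each face is triangulated and given an outward normal.

solid part
  facet normal 0.0000 0.0000 -1.0000
    outer loop
      vertex 10.885 27.649 0.000
      vertex 22.729 24.946 0.000
      vertex 28.000 14.000 0.000
    endloop
  endfacet
  facet normal 0.0000 0.0000 -1.0000
    outer loop
      vertex 1.386 20.074 0.000
      vertex 10.885 27.649 0.000
      vertex 28.000 14.000 0.000
    endloop
  endfacet
  facet normal 0.0000 0.0000 -1.0000
    outer loop
      vertex 1.386 7.926 0.000
      vertex 1.386 20.074 0.000
      vertex 28.000 14.000 0.000
    endloop
  endfacet
  facet normal 0.0000 0.0000 -1.0000
    outer loop
      vertex 10.885 0.351 0.000
      vertex 1.386 7.926 0.000
      vertex 28.000 14.000 0.000
    endloop
  endfacet
  facet normal 0.0000 0.0000 -1.0000
    outer loop
      vertex 22.729 3.054 0.000
      vertex 10.885 0.351 0.000
      vertex 28.000 14.000 0.000
    endloop
  endfacet
  facet normal 0.0000 0.0000 1.0000
    outer loop
      vertex 28.000 14.000 12.000
      vertex 22.729 24.946 12.000
      vertex 10.885 27.649 12.000
    endloop
  endfacet
  facet normal 0.0000 0.0000 1.0000
    outer loop
      vertex 28.000 14.000 12.000
      vertex 10.885 27.649 12.000
      vertex 1.386 20.074 12.000
    endloop
  endfacet
  facet normal 0.0000 0.0000 1.0000
    outer loop
      vertex 28.000 14.000 12.000
      vertex 1.386 20.074 12.000
      vertex 1.386 7.926 12.000
    endloop
  endfacet
  facet normal 0.0000 0.0000 1.0000
    outer loop
      vertex 28.000 14.000 12.000
      vertex 1.386 7.926 12.000
      vertex 10.885 0.351 12.000
    endloop
  endfacet
  facet normal 0.0000 0.0000 1.0000
    outer loop
      vertex 28.000 14.000 12.000
      vertex 10.885 0.351 12.000
      vertex 22.729 3.054 12.000
    endloop
  endfacet
  facet normal 0.9010 0.4339 0.0000
    outer loop
      vertex 28.000 14.000 0.000
      vertex 22.729 24.946 0.000
      vertex 22.729 24.946 12.000
    endloop
  endfacet
  facet normal 0.9010 0.4339 0.0000
    outer loop
      vertex 28.000 14.000 0.000
      vertex 22.729 24.946 12.000
      vertex 28.000 14.000 12.000
    endloop
  endfacet
  facet normal 0.2225 0.9749 0.0000
    outer loop
      vertex 22.729 24.946 0.000
      vertex 10.885 27.649 0.000
      vertex 10.885 27.649 12.000
    endloop
  endfacet
  facet normal 0.2225 0.9749 0.0000
    outer loop
      vertex 22.729 24.946 0.000
      vertex 10.885 27.649 12.000
      vertex 22.729 24.946 12.000
    endloop
  endfacet
  facet normal -0.6235 0.7818 0.0000
    outer loop
      vertex 10.885 27.649 0.000
      vertex 1.386 20.074 0.000
      vertex 1.386 20.074 12.000
    endloop
  endfacet
  facet normal -0.6235 0.7818 0.0000
    outer loop
      vertex 10.885 27.649 0.000
      vertex 1.386 20.074 12.000
      vertex 10.885 27.649 12.000
    endloop
  endfacet
  facet normal -1.0000 0.0000 0.0000
    outer loop
      vertex 1.386 20.074 0.000
      vertex 1.386 7.926 0.000
      vertex 1.386 7.926 12.000
    endloop
  endfacet
  facet normal -1.0000 0.0000 0.0000
    outer loop
      vertex 1.386 20.074 0.000
      vertex 1.386 7.926 12.000
      vertex 1.386 20.074 12.000
    endloop
  endfacet
  facet normal -0.6235 -0.7818 0.0000
    outer loop
      vertex 1.386 7.926 0.000
      vertex 10.885 0.351 0.000
      vertex 10.885 0.351 12.000
    endloop
  endfacet
  facet normal -0.6235 -0.7818 0.0000
    outer loop
      vertex 1.386 7.926 0.000
      vertex 10.885 0.351 12.000
      vertex 1.386 7.926 12.000
    endloop
  endfacet
  facet normal 0.2225 -0.9749 0.0000
    outer loop
      vertex 10.885 0.351 0.000
      vertex 22.729 3.054 0.000
      vertex 22.729 3.054 12.000
    endloop
  endfacet
  facet normal 0.2225 -0.9749 0.0000
    outer loop
      vertex 10.885 0.351 0.000
      vertex 22.729 3.054 12.000
      vertex 10.885 0.351 12.000
    endloop
  endfacet
  facet normal 0.9010 -0.4339 0.0000
    outer loop
      vertex 22.729 3.054 0.000
      vertex 28.000 14.000 0.000
      vertex 28.000 14.000 12.000
    endloop
  endfacet
  facet normal 0.9010 -0.4339 0.0000
    outer loop
      vertex 22.729 3.054 0.000
      vertex 28.000 14.000 12.000
      vertex 22.729 3.054 12.000
    endloop
  endfacet
endsolid part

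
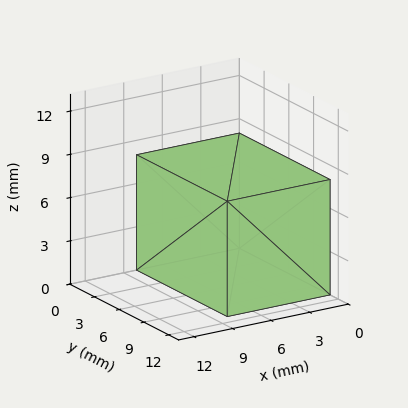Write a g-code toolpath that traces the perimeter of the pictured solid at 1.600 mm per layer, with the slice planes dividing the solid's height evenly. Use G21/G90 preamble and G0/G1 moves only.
Reading the render: the shape is a rectangular box, roughly 8 × 11 mm footprint and 8 mm tall (dimensions read to the nearest mm from the axis ticks). For the g-code, the solid's height is divided into equal slices at the stated Δz and each level perimeter traced with G1 moves after a G0 lift.

; perimeter-only toolpath
G21 ; units = mm
G90 ; absolute positioning
G28 ; home
; layer 1
G0 Z1.600
G0 X0.000 Y0.000
G1 X8.000 Y0.000
G1 X8.000 Y11.000
G1 X0.000 Y11.000
G1 X0.000 Y0.000
; layer 2
G0 Z3.200
G0 X0.000 Y0.000
G1 X8.000 Y0.000
G1 X8.000 Y11.000
G1 X0.000 Y11.000
G1 X0.000 Y0.000
; layer 3
G0 Z4.800
G0 X0.000 Y0.000
G1 X8.000 Y0.000
G1 X8.000 Y11.000
G1 X0.000 Y11.000
G1 X0.000 Y0.000
; layer 4
G0 Z6.400
G0 X0.000 Y0.000
G1 X8.000 Y0.000
G1 X8.000 Y11.000
G1 X0.000 Y11.000
G1 X0.000 Y0.000
; layer 5
G0 Z8.000
G0 X0.000 Y0.000
G1 X8.000 Y0.000
G1 X8.000 Y11.000
G1 X0.000 Y11.000
G1 X0.000 Y0.000
M2 ; end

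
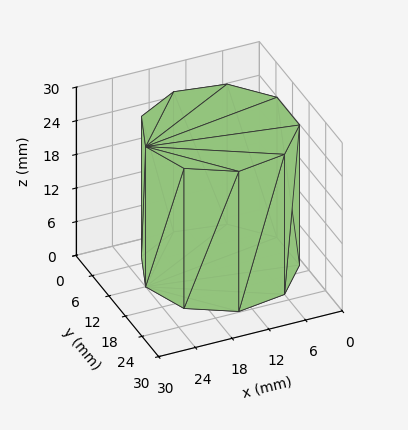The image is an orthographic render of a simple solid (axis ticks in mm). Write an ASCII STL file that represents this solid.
Reading the render: the shape is a regular 9-sided prism (a cylinder approximated with 9 flat sides), circumscribed radius ≈ 12 mm, height ≈ 25 mm (dimensions read to the nearest mm from the axis ticks). For the STL, each face is triangulated and given an outward normal.

solid part
  facet normal 0.0000 0.0000 -1.0000
    outer loop
      vertex 14.1 23.8 0.0
      vertex 21.2 19.7 0.0
      vertex 24.0 12.0 0.0
    endloop
  endfacet
  facet normal 0.0000 0.0000 -1.0000
    outer loop
      vertex 6.0 22.4 0.0
      vertex 14.1 23.8 0.0
      vertex 24.0 12.0 0.0
    endloop
  endfacet
  facet normal 0.0000 0.0000 -1.0000
    outer loop
      vertex 0.7 16.1 0.0
      vertex 6.0 22.4 0.0
      vertex 24.0 12.0 0.0
    endloop
  endfacet
  facet normal 0.0000 0.0000 -1.0000
    outer loop
      vertex 0.7 7.9 0.0
      vertex 0.7 16.1 0.0
      vertex 24.0 12.0 0.0
    endloop
  endfacet
  facet normal 0.0000 0.0000 -1.0000
    outer loop
      vertex 6.0 1.6 0.0
      vertex 0.7 7.9 0.0
      vertex 24.0 12.0 0.0
    endloop
  endfacet
  facet normal 0.0000 0.0000 -1.0000
    outer loop
      vertex 14.1 0.2 0.0
      vertex 6.0 1.6 0.0
      vertex 24.0 12.0 0.0
    endloop
  endfacet
  facet normal 0.0000 0.0000 -1.0000
    outer loop
      vertex 21.2 4.3 0.0
      vertex 14.1 0.2 0.0
      vertex 24.0 12.0 0.0
    endloop
  endfacet
  facet normal 0.0000 0.0000 1.0000
    outer loop
      vertex 24.0 12.0 25.0
      vertex 21.2 19.7 25.0
      vertex 14.1 23.8 25.0
    endloop
  endfacet
  facet normal 0.0000 0.0000 1.0000
    outer loop
      vertex 24.0 12.0 25.0
      vertex 14.1 23.8 25.0
      vertex 6.0 22.4 25.0
    endloop
  endfacet
  facet normal 0.0000 0.0000 1.0000
    outer loop
      vertex 24.0 12.0 25.0
      vertex 6.0 22.4 25.0
      vertex 0.7 16.1 25.0
    endloop
  endfacet
  facet normal 0.0000 0.0000 1.0000
    outer loop
      vertex 24.0 12.0 25.0
      vertex 0.7 16.1 25.0
      vertex 0.7 7.9 25.0
    endloop
  endfacet
  facet normal 0.0000 0.0000 1.0000
    outer loop
      vertex 24.0 12.0 25.0
      vertex 0.7 7.9 25.0
      vertex 6.0 1.6 25.0
    endloop
  endfacet
  facet normal 0.0000 0.0000 1.0000
    outer loop
      vertex 24.0 12.0 25.0
      vertex 6.0 1.6 25.0
      vertex 14.1 0.2 25.0
    endloop
  endfacet
  facet normal 0.0000 0.0000 1.0000
    outer loop
      vertex 24.0 12.0 25.0
      vertex 14.1 0.2 25.0
      vertex 21.2 4.3 25.0
    endloop
  endfacet
  facet normal 0.9398 0.3417 0.0000
    outer loop
      vertex 24.0 12.0 0.0
      vertex 21.2 19.7 0.0
      vertex 21.2 19.7 25.0
    endloop
  endfacet
  facet normal 0.9398 0.3417 0.0000
    outer loop
      vertex 24.0 12.0 0.0
      vertex 21.2 19.7 25.0
      vertex 24.0 12.0 25.0
    endloop
  endfacet
  facet normal 0.5001 0.8660 0.0000
    outer loop
      vertex 21.2 19.7 0.0
      vertex 14.1 23.8 0.0
      vertex 14.1 23.8 25.0
    endloop
  endfacet
  facet normal 0.5001 0.8660 0.0000
    outer loop
      vertex 21.2 19.7 0.0
      vertex 14.1 23.8 25.0
      vertex 21.2 19.7 25.0
    endloop
  endfacet
  facet normal -0.1703 0.9854 0.0000
    outer loop
      vertex 14.1 23.8 0.0
      vertex 6.0 22.4 0.0
      vertex 6.0 22.4 25.0
    endloop
  endfacet
  facet normal -0.1703 0.9854 0.0000
    outer loop
      vertex 14.1 23.8 0.0
      vertex 6.0 22.4 25.0
      vertex 14.1 23.8 25.0
    endloop
  endfacet
  facet normal -0.7652 0.6438 0.0000
    outer loop
      vertex 6.0 22.4 0.0
      vertex 0.7 16.1 0.0
      vertex 0.7 16.1 25.0
    endloop
  endfacet
  facet normal -0.7652 0.6438 0.0000
    outer loop
      vertex 6.0 22.4 0.0
      vertex 0.7 16.1 25.0
      vertex 6.0 22.4 25.0
    endloop
  endfacet
  facet normal -1.0000 0.0000 0.0000
    outer loop
      vertex 0.7 16.1 0.0
      vertex 0.7 7.9 0.0
      vertex 0.7 7.9 25.0
    endloop
  endfacet
  facet normal -1.0000 0.0000 0.0000
    outer loop
      vertex 0.7 16.1 0.0
      vertex 0.7 7.9 25.0
      vertex 0.7 16.1 25.0
    endloop
  endfacet
  facet normal -0.7652 -0.6438 0.0000
    outer loop
      vertex 0.7 7.9 0.0
      vertex 6.0 1.6 0.0
      vertex 6.0 1.6 25.0
    endloop
  endfacet
  facet normal -0.7652 -0.6438 0.0000
    outer loop
      vertex 0.7 7.9 0.0
      vertex 6.0 1.6 25.0
      vertex 0.7 7.9 25.0
    endloop
  endfacet
  facet normal -0.1703 -0.9854 0.0000
    outer loop
      vertex 6.0 1.6 0.0
      vertex 14.1 0.2 0.0
      vertex 14.1 0.2 25.0
    endloop
  endfacet
  facet normal -0.1703 -0.9854 0.0000
    outer loop
      vertex 6.0 1.6 0.0
      vertex 14.1 0.2 25.0
      vertex 6.0 1.6 25.0
    endloop
  endfacet
  facet normal 0.5001 -0.8660 0.0000
    outer loop
      vertex 14.1 0.2 0.0
      vertex 21.2 4.3 0.0
      vertex 21.2 4.3 25.0
    endloop
  endfacet
  facet normal 0.5001 -0.8660 0.0000
    outer loop
      vertex 14.1 0.2 0.0
      vertex 21.2 4.3 25.0
      vertex 14.1 0.2 25.0
    endloop
  endfacet
  facet normal 0.9398 -0.3417 0.0000
    outer loop
      vertex 21.2 4.3 0.0
      vertex 24.0 12.0 0.0
      vertex 24.0 12.0 25.0
    endloop
  endfacet
  facet normal 0.9398 -0.3417 0.0000
    outer loop
      vertex 21.2 4.3 0.0
      vertex 24.0 12.0 25.0
      vertex 21.2 4.3 25.0
    endloop
  endfacet
endsolid part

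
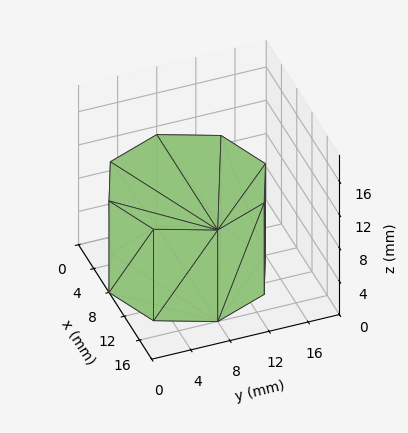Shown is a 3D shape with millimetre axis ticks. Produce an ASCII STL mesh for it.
Reading the render: the shape is a regular 8-sided prism (a cylinder approximated with 8 flat sides), circumscribed radius ≈ 8 mm, height ≈ 11 mm (dimensions read to the nearest mm from the axis ticks). For the STL, each face is triangulated and given an outward normal.

solid part
  facet normal 0.0000 0.0000 -1.0000
    outer loop
      vertex 8.000 16.000 0.000
      vertex 13.657 13.657 0.000
      vertex 16.000 8.000 0.000
    endloop
  endfacet
  facet normal 0.0000 0.0000 -1.0000
    outer loop
      vertex 2.343 13.657 0.000
      vertex 8.000 16.000 0.000
      vertex 16.000 8.000 0.000
    endloop
  endfacet
  facet normal 0.0000 0.0000 -1.0000
    outer loop
      vertex 0.000 8.000 0.000
      vertex 2.343 13.657 0.000
      vertex 16.000 8.000 0.000
    endloop
  endfacet
  facet normal 0.0000 0.0000 -1.0000
    outer loop
      vertex 2.343 2.343 0.000
      vertex 0.000 8.000 0.000
      vertex 16.000 8.000 0.000
    endloop
  endfacet
  facet normal 0.0000 0.0000 -1.0000
    outer loop
      vertex 8.000 0.000 0.000
      vertex 2.343 2.343 0.000
      vertex 16.000 8.000 0.000
    endloop
  endfacet
  facet normal 0.0000 0.0000 -1.0000
    outer loop
      vertex 13.657 2.343 0.000
      vertex 8.000 0.000 0.000
      vertex 16.000 8.000 0.000
    endloop
  endfacet
  facet normal 0.0000 0.0000 1.0000
    outer loop
      vertex 16.000 8.000 11.000
      vertex 13.657 13.657 11.000
      vertex 8.000 16.000 11.000
    endloop
  endfacet
  facet normal 0.0000 0.0000 1.0000
    outer loop
      vertex 16.000 8.000 11.000
      vertex 8.000 16.000 11.000
      vertex 2.343 13.657 11.000
    endloop
  endfacet
  facet normal 0.0000 0.0000 1.0000
    outer loop
      vertex 16.000 8.000 11.000
      vertex 2.343 13.657 11.000
      vertex 0.000 8.000 11.000
    endloop
  endfacet
  facet normal 0.0000 0.0000 1.0000
    outer loop
      vertex 16.000 8.000 11.000
      vertex 0.000 8.000 11.000
      vertex 2.343 2.343 11.000
    endloop
  endfacet
  facet normal 0.0000 0.0000 1.0000
    outer loop
      vertex 16.000 8.000 11.000
      vertex 2.343 2.343 11.000
      vertex 8.000 0.000 11.000
    endloop
  endfacet
  facet normal 0.0000 0.0000 1.0000
    outer loop
      vertex 16.000 8.000 11.000
      vertex 8.000 0.000 11.000
      vertex 13.657 2.343 11.000
    endloop
  endfacet
  facet normal 0.9239 0.3827 0.0000
    outer loop
      vertex 16.000 8.000 0.000
      vertex 13.657 13.657 0.000
      vertex 13.657 13.657 11.000
    endloop
  endfacet
  facet normal 0.9239 0.3827 0.0000
    outer loop
      vertex 16.000 8.000 0.000
      vertex 13.657 13.657 11.000
      vertex 16.000 8.000 11.000
    endloop
  endfacet
  facet normal 0.3827 0.9239 0.0000
    outer loop
      vertex 13.657 13.657 0.000
      vertex 8.000 16.000 0.000
      vertex 8.000 16.000 11.000
    endloop
  endfacet
  facet normal 0.3827 0.9239 0.0000
    outer loop
      vertex 13.657 13.657 0.000
      vertex 8.000 16.000 11.000
      vertex 13.657 13.657 11.000
    endloop
  endfacet
  facet normal -0.3827 0.9239 0.0000
    outer loop
      vertex 8.000 16.000 0.000
      vertex 2.343 13.657 0.000
      vertex 2.343 13.657 11.000
    endloop
  endfacet
  facet normal -0.3827 0.9239 0.0000
    outer loop
      vertex 8.000 16.000 0.000
      vertex 2.343 13.657 11.000
      vertex 8.000 16.000 11.000
    endloop
  endfacet
  facet normal -0.9239 0.3827 0.0000
    outer loop
      vertex 2.343 13.657 0.000
      vertex 0.000 8.000 0.000
      vertex 0.000 8.000 11.000
    endloop
  endfacet
  facet normal -0.9239 0.3827 0.0000
    outer loop
      vertex 2.343 13.657 0.000
      vertex 0.000 8.000 11.000
      vertex 2.343 13.657 11.000
    endloop
  endfacet
  facet normal -0.9239 -0.3827 0.0000
    outer loop
      vertex 0.000 8.000 0.000
      vertex 2.343 2.343 0.000
      vertex 2.343 2.343 11.000
    endloop
  endfacet
  facet normal -0.9239 -0.3827 0.0000
    outer loop
      vertex 0.000 8.000 0.000
      vertex 2.343 2.343 11.000
      vertex 0.000 8.000 11.000
    endloop
  endfacet
  facet normal -0.3827 -0.9239 0.0000
    outer loop
      vertex 2.343 2.343 0.000
      vertex 8.000 0.000 0.000
      vertex 8.000 0.000 11.000
    endloop
  endfacet
  facet normal -0.3827 -0.9239 0.0000
    outer loop
      vertex 2.343 2.343 0.000
      vertex 8.000 0.000 11.000
      vertex 2.343 2.343 11.000
    endloop
  endfacet
  facet normal 0.3827 -0.9239 0.0000
    outer loop
      vertex 8.000 0.000 0.000
      vertex 13.657 2.343 0.000
      vertex 13.657 2.343 11.000
    endloop
  endfacet
  facet normal 0.3827 -0.9239 0.0000
    outer loop
      vertex 8.000 0.000 0.000
      vertex 13.657 2.343 11.000
      vertex 8.000 0.000 11.000
    endloop
  endfacet
  facet normal 0.9239 -0.3827 0.0000
    outer loop
      vertex 13.657 2.343 0.000
      vertex 16.000 8.000 0.000
      vertex 16.000 8.000 11.000
    endloop
  endfacet
  facet normal 0.9239 -0.3827 0.0000
    outer loop
      vertex 13.657 2.343 0.000
      vertex 16.000 8.000 11.000
      vertex 13.657 2.343 11.000
    endloop
  endfacet
endsolid part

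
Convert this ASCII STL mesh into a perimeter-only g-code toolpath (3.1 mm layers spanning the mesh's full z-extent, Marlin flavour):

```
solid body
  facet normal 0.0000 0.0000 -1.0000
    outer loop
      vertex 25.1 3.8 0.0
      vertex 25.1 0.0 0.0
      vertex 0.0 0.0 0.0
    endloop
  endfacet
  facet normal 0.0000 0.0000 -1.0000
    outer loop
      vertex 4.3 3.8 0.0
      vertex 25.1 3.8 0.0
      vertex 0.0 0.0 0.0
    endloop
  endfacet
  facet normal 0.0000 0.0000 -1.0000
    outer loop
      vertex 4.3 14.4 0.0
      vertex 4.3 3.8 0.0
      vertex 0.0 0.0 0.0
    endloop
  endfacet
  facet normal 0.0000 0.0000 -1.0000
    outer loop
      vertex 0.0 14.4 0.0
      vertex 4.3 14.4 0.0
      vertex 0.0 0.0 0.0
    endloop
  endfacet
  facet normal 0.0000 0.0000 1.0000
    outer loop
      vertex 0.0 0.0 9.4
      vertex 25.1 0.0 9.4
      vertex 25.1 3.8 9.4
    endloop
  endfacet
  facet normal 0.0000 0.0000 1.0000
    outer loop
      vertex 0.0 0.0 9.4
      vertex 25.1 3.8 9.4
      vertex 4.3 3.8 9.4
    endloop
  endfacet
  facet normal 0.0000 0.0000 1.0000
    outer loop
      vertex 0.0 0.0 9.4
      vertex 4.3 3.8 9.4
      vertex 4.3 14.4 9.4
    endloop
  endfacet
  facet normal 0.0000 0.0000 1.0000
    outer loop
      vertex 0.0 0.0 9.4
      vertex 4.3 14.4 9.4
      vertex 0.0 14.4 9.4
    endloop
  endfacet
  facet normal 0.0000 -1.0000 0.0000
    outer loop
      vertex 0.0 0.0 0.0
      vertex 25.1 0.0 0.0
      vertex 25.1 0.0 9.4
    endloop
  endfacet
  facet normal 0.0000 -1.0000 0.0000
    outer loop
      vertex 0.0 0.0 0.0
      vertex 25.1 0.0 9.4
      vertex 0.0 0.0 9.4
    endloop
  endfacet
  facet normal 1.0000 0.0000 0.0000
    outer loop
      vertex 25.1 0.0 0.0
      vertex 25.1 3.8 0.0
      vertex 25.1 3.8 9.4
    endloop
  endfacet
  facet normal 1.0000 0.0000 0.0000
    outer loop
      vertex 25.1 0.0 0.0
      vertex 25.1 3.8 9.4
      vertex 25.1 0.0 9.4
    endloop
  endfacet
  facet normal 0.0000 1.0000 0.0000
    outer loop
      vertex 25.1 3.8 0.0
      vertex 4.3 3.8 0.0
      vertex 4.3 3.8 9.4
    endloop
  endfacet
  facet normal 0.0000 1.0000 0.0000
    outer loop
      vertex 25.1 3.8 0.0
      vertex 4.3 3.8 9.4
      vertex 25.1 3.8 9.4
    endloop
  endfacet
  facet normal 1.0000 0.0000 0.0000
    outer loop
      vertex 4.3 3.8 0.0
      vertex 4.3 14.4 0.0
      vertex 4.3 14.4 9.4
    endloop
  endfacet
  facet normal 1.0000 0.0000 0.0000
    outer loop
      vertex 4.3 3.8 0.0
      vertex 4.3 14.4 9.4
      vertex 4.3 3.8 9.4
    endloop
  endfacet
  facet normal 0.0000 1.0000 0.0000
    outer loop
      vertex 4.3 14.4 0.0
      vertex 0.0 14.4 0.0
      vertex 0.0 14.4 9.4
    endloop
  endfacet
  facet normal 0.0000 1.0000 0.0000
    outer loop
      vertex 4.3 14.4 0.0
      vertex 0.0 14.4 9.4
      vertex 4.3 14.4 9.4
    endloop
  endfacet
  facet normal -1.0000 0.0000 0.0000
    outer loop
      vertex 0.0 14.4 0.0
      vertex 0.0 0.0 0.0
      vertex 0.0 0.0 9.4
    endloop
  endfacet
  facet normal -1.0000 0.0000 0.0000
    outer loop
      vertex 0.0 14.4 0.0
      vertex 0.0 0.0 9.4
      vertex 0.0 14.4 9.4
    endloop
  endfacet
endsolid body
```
; perimeter-only toolpath
G21 ; units = mm
G90 ; absolute positioning
G28 ; home
; layer 1
G0 Z3.1
G0 X0.0 Y0.0
G1 X25.1 Y0.0
G1 X25.1 Y3.8
G1 X4.3 Y3.8
G1 X4.3 Y14.4
G1 X0.0 Y14.4
G1 X0.0 Y0.0
; layer 2
G0 Z6.3
G0 X0.0 Y0.0
G1 X25.1 Y0.0
G1 X25.1 Y3.8
G1 X4.3 Y3.8
G1 X4.3 Y14.4
G1 X0.0 Y14.4
G1 X0.0 Y0.0
; layer 3
G0 Z9.4
G0 X0.0 Y0.0
G1 X25.1 Y0.0
G1 X25.1 Y3.8
G1 X4.3 Y3.8
G1 X4.3 Y14.4
G1 X0.0 Y14.4
G1 X0.0 Y0.0
M2 ; end

The solid is an L-shaped prism: outer 25.1 × 14.4 mm, arm thicknesses ≈ 3.8 mm (horizontal) and 4.3 mm (vertical), extruded 9.4 mm in z. Slicing at Δz = 3.1 mm — 3 equal slices spanning the solid's height, so layer i sits at z = i·h/3 — gives 3 non-empty perimeters. Each is a 6-segment closed polygon; G0 lifts to the layer z and rapids to the start vertex, then G1 traces the edges.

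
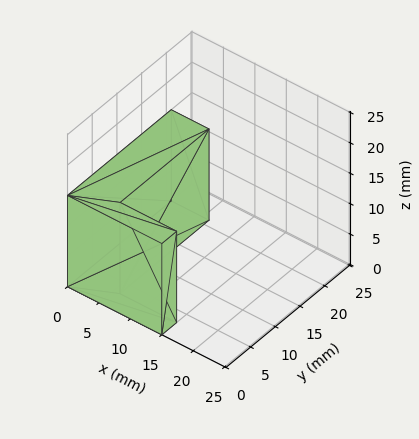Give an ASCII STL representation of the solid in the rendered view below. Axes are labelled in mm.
Reading the render: the shape is an L-shaped prism: outer 15 × 21 mm, arm thicknesses ≈ 3 mm (horizontal) and 6 mm (vertical), extruded 15 mm in z (dimensions read to the nearest mm from the axis ticks). For the STL, each face is triangulated and given an outward normal.

solid part
  facet normal 0.0000 0.0000 -1.0000
    outer loop
      vertex 15.00 3.00 0.00
      vertex 15.00 0.00 0.00
      vertex 0.00 0.00 0.00
    endloop
  endfacet
  facet normal 0.0000 0.0000 -1.0000
    outer loop
      vertex 6.00 3.00 0.00
      vertex 15.00 3.00 0.00
      vertex 0.00 0.00 0.00
    endloop
  endfacet
  facet normal 0.0000 0.0000 -1.0000
    outer loop
      vertex 6.00 21.00 0.00
      vertex 6.00 3.00 0.00
      vertex 0.00 0.00 0.00
    endloop
  endfacet
  facet normal 0.0000 0.0000 -1.0000
    outer loop
      vertex 0.00 21.00 0.00
      vertex 6.00 21.00 0.00
      vertex 0.00 0.00 0.00
    endloop
  endfacet
  facet normal 0.0000 0.0000 1.0000
    outer loop
      vertex 0.00 0.00 15.00
      vertex 15.00 0.00 15.00
      vertex 15.00 3.00 15.00
    endloop
  endfacet
  facet normal 0.0000 0.0000 1.0000
    outer loop
      vertex 0.00 0.00 15.00
      vertex 15.00 3.00 15.00
      vertex 6.00 3.00 15.00
    endloop
  endfacet
  facet normal 0.0000 0.0000 1.0000
    outer loop
      vertex 0.00 0.00 15.00
      vertex 6.00 3.00 15.00
      vertex 6.00 21.00 15.00
    endloop
  endfacet
  facet normal 0.0000 0.0000 1.0000
    outer loop
      vertex 0.00 0.00 15.00
      vertex 6.00 21.00 15.00
      vertex 0.00 21.00 15.00
    endloop
  endfacet
  facet normal 0.0000 -1.0000 0.0000
    outer loop
      vertex 0.00 0.00 0.00
      vertex 15.00 0.00 0.00
      vertex 15.00 0.00 15.00
    endloop
  endfacet
  facet normal 0.0000 -1.0000 0.0000
    outer loop
      vertex 0.00 0.00 0.00
      vertex 15.00 0.00 15.00
      vertex 0.00 0.00 15.00
    endloop
  endfacet
  facet normal 1.0000 0.0000 0.0000
    outer loop
      vertex 15.00 0.00 0.00
      vertex 15.00 3.00 0.00
      vertex 15.00 3.00 15.00
    endloop
  endfacet
  facet normal 1.0000 0.0000 0.0000
    outer loop
      vertex 15.00 0.00 0.00
      vertex 15.00 3.00 15.00
      vertex 15.00 0.00 15.00
    endloop
  endfacet
  facet normal 0.0000 1.0000 0.0000
    outer loop
      vertex 15.00 3.00 0.00
      vertex 6.00 3.00 0.00
      vertex 6.00 3.00 15.00
    endloop
  endfacet
  facet normal 0.0000 1.0000 0.0000
    outer loop
      vertex 15.00 3.00 0.00
      vertex 6.00 3.00 15.00
      vertex 15.00 3.00 15.00
    endloop
  endfacet
  facet normal 1.0000 0.0000 0.0000
    outer loop
      vertex 6.00 3.00 0.00
      vertex 6.00 21.00 0.00
      vertex 6.00 21.00 15.00
    endloop
  endfacet
  facet normal 1.0000 0.0000 0.0000
    outer loop
      vertex 6.00 3.00 0.00
      vertex 6.00 21.00 15.00
      vertex 6.00 3.00 15.00
    endloop
  endfacet
  facet normal 0.0000 1.0000 0.0000
    outer loop
      vertex 6.00 21.00 0.00
      vertex 0.00 21.00 0.00
      vertex 0.00 21.00 15.00
    endloop
  endfacet
  facet normal 0.0000 1.0000 0.0000
    outer loop
      vertex 6.00 21.00 0.00
      vertex 0.00 21.00 15.00
      vertex 6.00 21.00 15.00
    endloop
  endfacet
  facet normal -1.0000 0.0000 0.0000
    outer loop
      vertex 0.00 21.00 0.00
      vertex 0.00 0.00 0.00
      vertex 0.00 0.00 15.00
    endloop
  endfacet
  facet normal -1.0000 0.0000 0.0000
    outer loop
      vertex 0.00 21.00 0.00
      vertex 0.00 0.00 15.00
      vertex 0.00 21.00 15.00
    endloop
  endfacet
endsolid part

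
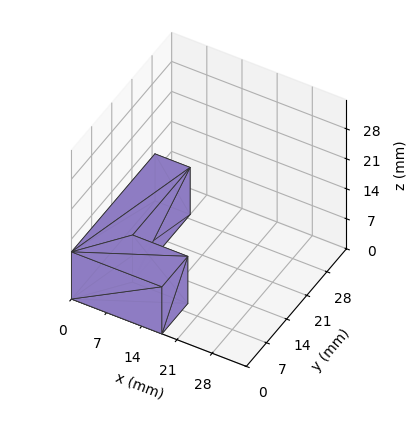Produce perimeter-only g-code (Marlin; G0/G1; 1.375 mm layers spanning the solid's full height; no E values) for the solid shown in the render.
Reading the render: the shape is an L-shaped prism: outer 18 × 29 mm, arm thicknesses ≈ 9 mm (horizontal) and 7 mm (vertical), extruded 11 mm in z (dimensions read to the nearest mm from the axis ticks). For the g-code, the solid's height is divided into equal slices at the stated Δz and each level perimeter traced with G1 moves after a G0 lift.

; perimeter-only toolpath
G21 ; units = mm
G90 ; absolute positioning
G28 ; home
; layer 1
G0 Z1.375
G0 X0.000 Y0.000
G1 X18.000 Y0.000
G1 X18.000 Y9.000
G1 X7.000 Y9.000
G1 X7.000 Y29.000
G1 X0.000 Y29.000
G1 X0.000 Y0.000
; layer 2
G0 Z2.750
G0 X0.000 Y0.000
G1 X18.000 Y0.000
G1 X18.000 Y9.000
G1 X7.000 Y9.000
G1 X7.000 Y29.000
G1 X0.000 Y29.000
G1 X0.000 Y0.000
; layer 3
G0 Z4.125
G0 X0.000 Y0.000
G1 X18.000 Y0.000
G1 X18.000 Y9.000
G1 X7.000 Y9.000
G1 X7.000 Y29.000
G1 X0.000 Y29.000
G1 X0.000 Y0.000
; layer 4
G0 Z5.500
G0 X0.000 Y0.000
G1 X18.000 Y0.000
G1 X18.000 Y9.000
G1 X7.000 Y9.000
G1 X7.000 Y29.000
G1 X0.000 Y29.000
G1 X0.000 Y0.000
; layer 5
G0 Z6.875
G0 X0.000 Y0.000
G1 X18.000 Y0.000
G1 X18.000 Y9.000
G1 X7.000 Y9.000
G1 X7.000 Y29.000
G1 X0.000 Y29.000
G1 X0.000 Y0.000
; layer 6
G0 Z8.250
G0 X0.000 Y0.000
G1 X18.000 Y0.000
G1 X18.000 Y9.000
G1 X7.000 Y9.000
G1 X7.000 Y29.000
G1 X0.000 Y29.000
G1 X0.000 Y0.000
; layer 7
G0 Z9.625
G0 X0.000 Y0.000
G1 X18.000 Y0.000
G1 X18.000 Y9.000
G1 X7.000 Y9.000
G1 X7.000 Y29.000
G1 X0.000 Y29.000
G1 X0.000 Y0.000
; layer 8
G0 Z11.000
G0 X0.000 Y0.000
G1 X18.000 Y0.000
G1 X18.000 Y9.000
G1 X7.000 Y9.000
G1 X7.000 Y29.000
G1 X0.000 Y29.000
G1 X0.000 Y0.000
M2 ; end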